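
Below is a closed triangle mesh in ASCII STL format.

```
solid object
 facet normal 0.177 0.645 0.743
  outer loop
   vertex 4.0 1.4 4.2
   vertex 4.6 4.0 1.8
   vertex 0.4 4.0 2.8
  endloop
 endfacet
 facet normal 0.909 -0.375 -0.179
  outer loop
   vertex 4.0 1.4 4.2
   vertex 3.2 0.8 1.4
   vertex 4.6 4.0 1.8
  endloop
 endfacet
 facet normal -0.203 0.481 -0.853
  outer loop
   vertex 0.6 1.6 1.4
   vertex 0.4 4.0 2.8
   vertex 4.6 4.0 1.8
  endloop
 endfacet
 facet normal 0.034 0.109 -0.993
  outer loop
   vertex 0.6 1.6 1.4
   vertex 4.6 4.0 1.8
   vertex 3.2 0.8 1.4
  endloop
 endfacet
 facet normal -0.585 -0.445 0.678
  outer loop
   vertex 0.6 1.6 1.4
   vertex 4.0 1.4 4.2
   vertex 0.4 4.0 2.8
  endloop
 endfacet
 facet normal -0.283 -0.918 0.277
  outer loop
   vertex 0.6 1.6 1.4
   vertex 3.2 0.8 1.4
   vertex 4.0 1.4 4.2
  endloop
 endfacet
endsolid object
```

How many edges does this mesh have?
9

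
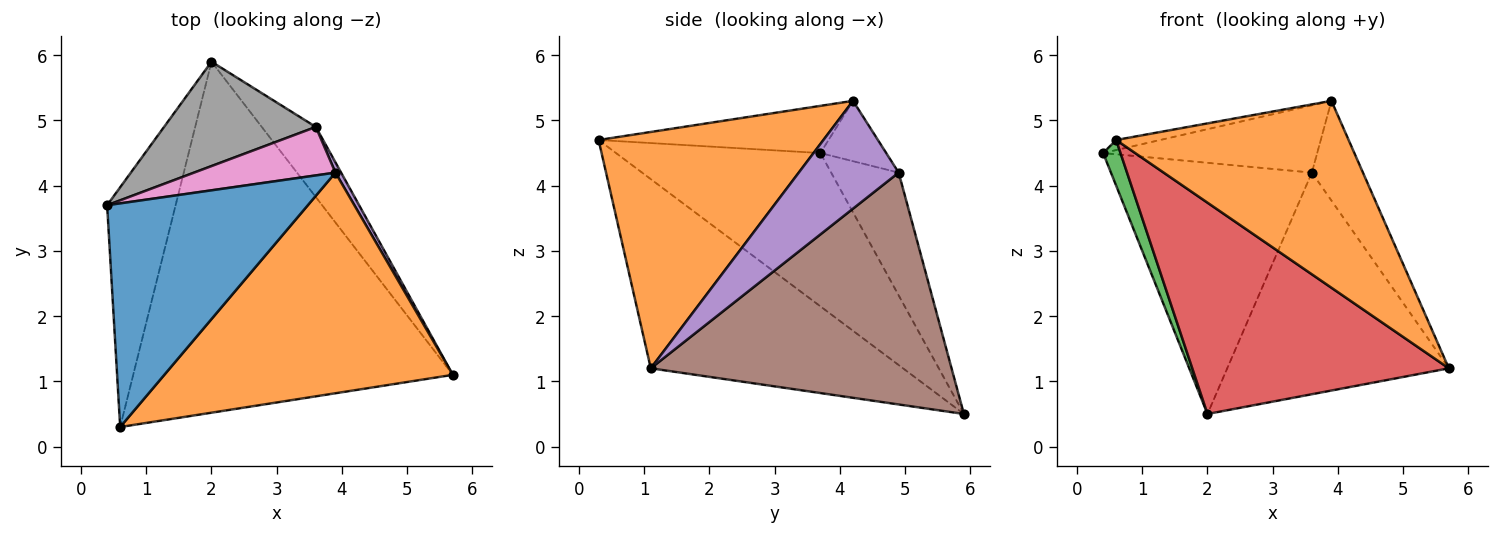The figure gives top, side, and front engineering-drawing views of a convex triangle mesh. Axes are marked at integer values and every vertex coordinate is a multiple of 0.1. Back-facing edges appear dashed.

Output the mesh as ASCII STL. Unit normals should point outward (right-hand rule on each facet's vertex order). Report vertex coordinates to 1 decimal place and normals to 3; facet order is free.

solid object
 facet normal -0.229 0.044 0.973
  outer loop
   vertex 3.9 4.2 5.3
   vertex 0.4 3.7 4.5
   vertex 0.6 0.3 4.7
  endloop
 endfacet
 facet normal 0.530 -0.548 0.647
  outer loop
   vertex 3.9 4.2 5.3
   vertex 0.6 0.3 4.7
   vertex 5.7 1.1 1.2
  endloop
 endfacet
 facet normal -0.910 -0.077 -0.407
  outer loop
   vertex 2.0 5.9 0.5
   vertex 0.6 0.3 4.7
   vertex 0.4 3.7 4.5
  endloop
 endfacet
 facet normal -0.452 -0.460 -0.764
  outer loop
   vertex 2.0 5.9 0.5
   vertex 5.7 1.1 1.2
   vertex 0.6 0.3 4.7
  endloop
 endfacet
 facet normal 0.889 0.455 0.047
  outer loop
   vertex 3.6 4.9 4.2
   vertex 3.9 4.2 5.3
   vertex 5.7 1.1 1.2
  endloop
 endfacet
 facet normal 0.791 0.583 -0.185
  outer loop
   vertex 3.6 4.9 4.2
   vertex 5.7 1.1 1.2
   vertex 2.0 5.9 0.5
  endloop
 endfacet
 facet normal -0.242 0.787 0.567
  outer loop
   vertex 3.6 4.9 4.2
   vertex 0.4 3.7 4.5
   vertex 3.9 4.2 5.3
  endloop
 endfacet
 facet normal -0.296 0.882 0.367
  outer loop
   vertex 3.6 4.9 4.2
   vertex 2.0 5.9 0.5
   vertex 0.4 3.7 4.5
  endloop
 endfacet
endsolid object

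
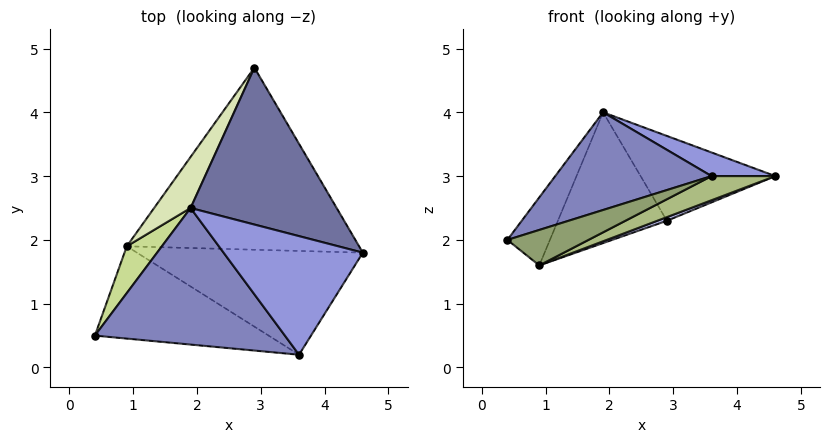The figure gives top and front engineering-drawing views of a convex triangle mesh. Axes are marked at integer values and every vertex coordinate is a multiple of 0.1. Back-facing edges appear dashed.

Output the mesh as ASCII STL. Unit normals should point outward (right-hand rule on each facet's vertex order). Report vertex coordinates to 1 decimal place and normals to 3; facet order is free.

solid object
 facet normal 0.410 0.434 0.802
  outer loop
   vertex 1.9 2.5 4.0
   vertex 4.6 1.8 3.0
   vertex 2.9 4.7 2.3
  endloop
 endfacet
 facet normal -0.295 -0.556 0.777
  outer loop
   vertex 3.6 0.2 3.0
   vertex 1.9 2.5 4.0
   vertex 0.4 0.5 2.0
  endloop
 endfacet
 facet normal 0.298 -0.186 0.936
  outer loop
   vertex 3.6 0.2 3.0
   vertex 4.6 1.8 3.0
   vertex 1.9 2.5 4.0
  endloop
 endfacet
 facet normal 0.353 -0.019 -0.935
  outer loop
   vertex 0.9 1.9 1.6
   vertex 2.9 4.7 2.3
   vertex 4.6 1.8 3.0
  endloop
 endfacet
 facet normal 0.250 -0.347 -0.904
  outer loop
   vertex 0.9 1.9 1.6
   vertex 3.6 0.2 3.0
   vertex 0.4 0.5 2.0
  endloop
 endfacet
 facet normal 0.341 -0.213 -0.916
  outer loop
   vertex 0.9 1.9 1.6
   vertex 4.6 1.8 3.0
   vertex 3.6 0.2 3.0
  endloop
 endfacet
 facet normal -0.880 0.391 0.269
  outer loop
   vertex 0.9 1.9 1.6
   vertex 0.4 0.5 2.0
   vertex 1.9 2.5 4.0
  endloop
 endfacet
 facet normal -0.820 0.534 0.208
  outer loop
   vertex 0.9 1.9 1.6
   vertex 1.9 2.5 4.0
   vertex 2.9 4.7 2.3
  endloop
 endfacet
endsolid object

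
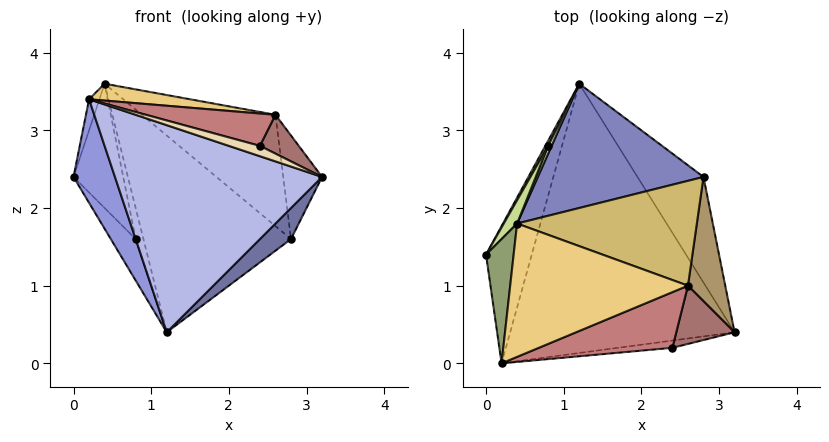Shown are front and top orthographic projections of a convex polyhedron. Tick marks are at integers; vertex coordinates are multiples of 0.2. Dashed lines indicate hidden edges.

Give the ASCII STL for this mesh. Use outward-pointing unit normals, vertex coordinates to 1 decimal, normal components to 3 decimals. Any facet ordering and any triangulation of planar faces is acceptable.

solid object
 facet normal 0.453 -0.252 -0.855
  outer loop
   vertex 2.8 2.4 1.6
   vertex 3.2 0.4 2.4
   vertex 1.2 3.6 0.4
  endloop
 endfacet
 facet normal 0.227 0.823 0.520
  outer loop
   vertex 2.8 2.4 1.6
   vertex 1.2 3.6 0.4
   vertex 0.4 1.8 3.6
  endloop
 endfacet
 facet normal -0.220 -0.588 -0.779
  outer loop
   vertex 0.2 0.0 3.4
   vertex 0.0 1.4 2.4
   vertex 1.2 3.6 0.4
  endloop
 endfacet
 facet normal -0.180 -0.600 -0.780
  outer loop
   vertex 0.2 0.0 3.4
   vertex 1.2 3.6 0.4
   vertex 3.2 0.4 2.4
  endloop
 endfacet
 facet normal -0.953 0.073 0.293
  outer loop
   vertex 0.2 0.0 3.4
   vertex 0.4 1.8 3.6
   vertex 0.0 1.4 2.4
  endloop
 endfacet
 facet normal -0.850 0.523 0.065
  outer loop
   vertex 0.8 2.8 1.6
   vertex 1.2 3.6 0.4
   vertex 0.0 1.4 2.4
  endloop
 endfacet
 facet normal -0.838 0.536 0.101
  outer loop
   vertex 0.8 2.8 1.6
   vertex 0.0 1.4 2.4
   vertex 0.4 1.8 3.6
  endloop
 endfacet
 facet normal -0.772 0.617 0.154
  outer loop
   vertex 0.8 2.8 1.6
   vertex 0.4 1.8 3.6
   vertex 1.2 3.6 0.4
  endloop
 endfacet
 facet normal 0.857 0.330 0.396
  outer loop
   vertex 2.6 1.0 3.2
   vertex 3.2 0.4 2.4
   vertex 2.8 2.4 1.6
  endloop
 endfacet
 facet normal 0.363 0.678 0.639
  outer loop
   vertex 2.6 1.0 3.2
   vertex 2.8 2.4 1.6
   vertex 0.4 1.8 3.6
  endloop
 endfacet
 facet normal 0.134 -0.124 0.983
  outer loop
   vertex 2.6 1.0 3.2
   vertex 0.4 1.8 3.6
   vertex 0.2 0.0 3.4
  endloop
 endfacet
 facet normal -0.082 -0.816 -0.572
  outer loop
   vertex 2.4 0.2 2.8
   vertex 0.2 0.0 3.4
   vertex 3.2 0.4 2.4
  endloop
 endfacet
 facet normal 0.485 -0.485 0.728
  outer loop
   vertex 2.4 0.2 2.8
   vertex 3.2 0.4 2.4
   vertex 2.6 1.0 3.2
  endloop
 endfacet
 facet normal 0.271 -0.484 0.832
  outer loop
   vertex 2.4 0.2 2.8
   vertex 2.6 1.0 3.2
   vertex 0.2 0.0 3.4
  endloop
 endfacet
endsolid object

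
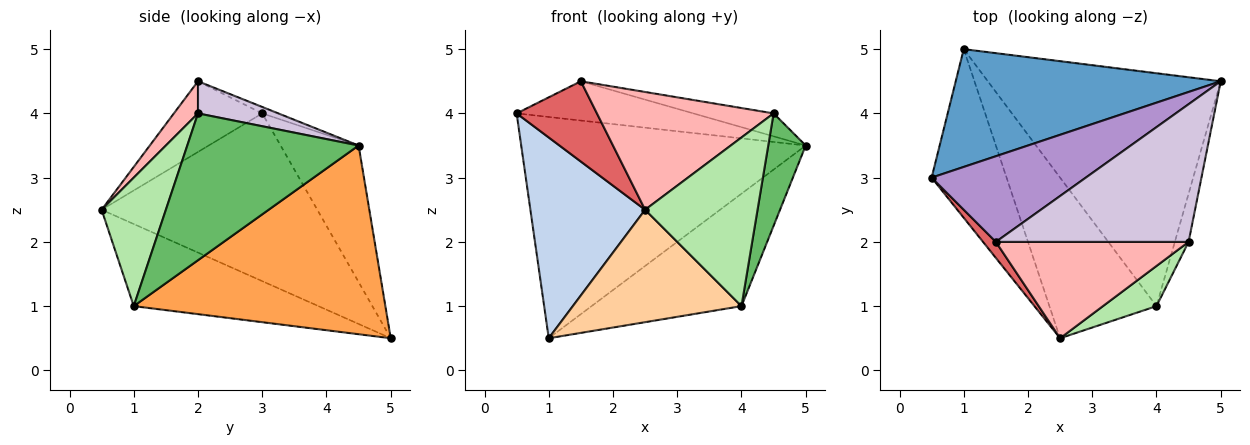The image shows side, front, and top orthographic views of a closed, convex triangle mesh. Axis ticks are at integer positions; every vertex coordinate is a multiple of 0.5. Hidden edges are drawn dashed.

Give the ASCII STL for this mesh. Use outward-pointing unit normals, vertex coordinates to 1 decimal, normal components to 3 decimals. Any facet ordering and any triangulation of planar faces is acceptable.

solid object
 facet normal -0.235 0.858 0.457
  outer loop
   vertex 1.0 5.0 0.5
   vertex 0.5 3.0 4.0
   vertex 5.0 4.5 3.5
  endloop
 endfacet
 facet normal -0.821 -0.437 -0.367
  outer loop
   vertex 1.0 5.0 0.5
   vertex 2.5 0.5 2.5
   vertex 0.5 3.0 4.0
  endloop
 endfacet
 facet normal 0.589 0.351 -0.727
  outer loop
   vertex 4.0 1.0 1.0
   vertex 1.0 5.0 0.5
   vertex 5.0 4.5 3.5
  endloop
 endfacet
 facet normal -0.532 -0.486 -0.694
  outer loop
   vertex 4.0 1.0 1.0
   vertex 2.5 0.5 2.5
   vertex 1.0 5.0 0.5
  endloop
 endfacet
 facet normal 0.973 -0.213 -0.091
  outer loop
   vertex 4.5 2.0 4.0
   vertex 4.0 1.0 1.0
   vertex 5.0 4.5 3.5
  endloop
 endfacet
 facet normal 0.486 -0.850 0.202
  outer loop
   vertex 4.5 2.0 4.0
   vertex 2.5 0.5 2.5
   vertex 4.0 1.0 1.0
  endloop
 endfacet
 facet normal -0.733 -0.667 0.133
  outer loop
   vertex 1.5 2.0 4.5
   vertex 0.5 3.0 4.0
   vertex 2.5 0.5 2.5
  endloop
 endfacet
 facet normal 0.105 -0.770 0.630
  outer loop
   vertex 1.5 2.0 4.5
   vertex 2.5 0.5 2.5
   vertex 4.5 2.0 4.0
  endloop
 endfacet
 facet normal -0.038 0.416 0.908
  outer loop
   vertex 1.5 2.0 4.5
   vertex 5.0 4.5 3.5
   vertex 0.5 3.0 4.0
  endloop
 endfacet
 facet normal 0.162 0.162 0.973
  outer loop
   vertex 1.5 2.0 4.5
   vertex 4.5 2.0 4.0
   vertex 5.0 4.5 3.5
  endloop
 endfacet
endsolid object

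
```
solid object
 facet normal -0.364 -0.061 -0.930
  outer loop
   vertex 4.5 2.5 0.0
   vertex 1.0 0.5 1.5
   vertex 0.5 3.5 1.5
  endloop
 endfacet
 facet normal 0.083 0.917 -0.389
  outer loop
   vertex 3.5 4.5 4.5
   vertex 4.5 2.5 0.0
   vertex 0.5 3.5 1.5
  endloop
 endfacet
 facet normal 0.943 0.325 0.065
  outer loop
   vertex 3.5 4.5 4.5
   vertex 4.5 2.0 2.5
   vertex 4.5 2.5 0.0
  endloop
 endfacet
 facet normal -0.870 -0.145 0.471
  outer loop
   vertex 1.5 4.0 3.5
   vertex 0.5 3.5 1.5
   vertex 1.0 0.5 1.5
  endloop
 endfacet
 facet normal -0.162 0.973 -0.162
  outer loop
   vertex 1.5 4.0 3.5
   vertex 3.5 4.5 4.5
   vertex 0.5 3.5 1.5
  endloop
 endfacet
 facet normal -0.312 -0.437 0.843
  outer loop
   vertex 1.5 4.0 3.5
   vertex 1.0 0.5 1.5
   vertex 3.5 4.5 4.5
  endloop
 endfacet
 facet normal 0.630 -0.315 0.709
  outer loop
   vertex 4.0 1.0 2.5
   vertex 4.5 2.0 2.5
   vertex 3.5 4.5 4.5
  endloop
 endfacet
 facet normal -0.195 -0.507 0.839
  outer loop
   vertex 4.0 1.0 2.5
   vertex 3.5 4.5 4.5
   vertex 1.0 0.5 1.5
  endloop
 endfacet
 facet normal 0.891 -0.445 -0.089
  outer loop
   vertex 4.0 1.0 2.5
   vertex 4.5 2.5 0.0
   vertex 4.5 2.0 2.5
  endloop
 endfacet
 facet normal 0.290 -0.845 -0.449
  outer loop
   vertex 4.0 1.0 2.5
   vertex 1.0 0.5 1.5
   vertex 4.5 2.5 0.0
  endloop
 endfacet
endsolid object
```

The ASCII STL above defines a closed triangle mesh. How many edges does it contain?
15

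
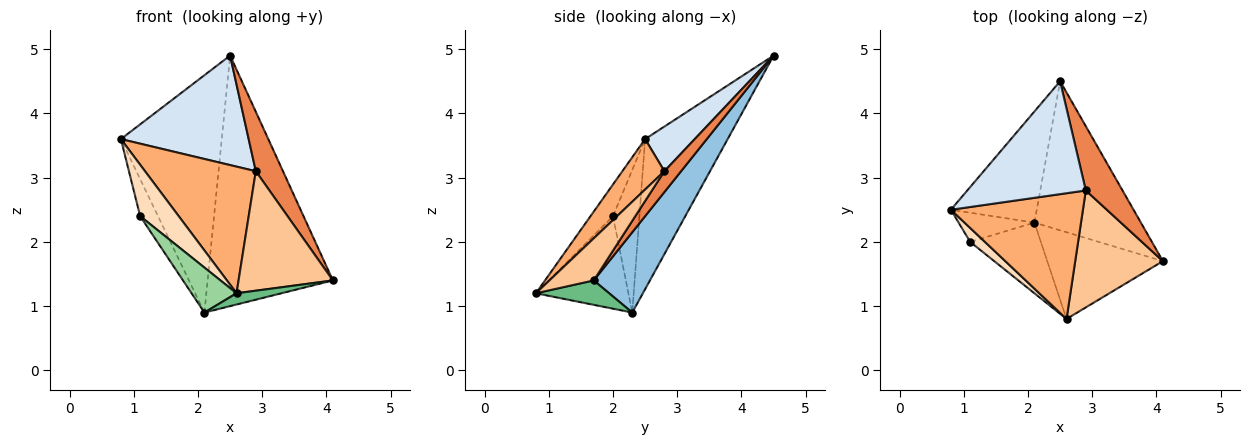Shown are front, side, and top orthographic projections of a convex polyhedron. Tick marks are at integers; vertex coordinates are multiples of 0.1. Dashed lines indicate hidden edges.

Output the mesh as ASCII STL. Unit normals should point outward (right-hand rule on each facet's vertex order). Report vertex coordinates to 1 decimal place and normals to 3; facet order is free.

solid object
 facet normal -0.595 0.728 -0.341
  outer loop
   vertex 2.1 2.3 0.9
   vertex 0.8 2.5 3.6
   vertex 2.5 4.5 4.9
  endloop
 endfacet
 facet normal 0.360 0.802 -0.477
  outer loop
   vertex 2.1 2.3 0.9
   vertex 2.5 4.5 4.9
   vertex 4.1 1.7 1.4
  endloop
 endfacet
 facet normal -0.758 0.512 -0.403
  outer loop
   vertex 1.1 2.0 2.4
   vertex 0.8 2.5 3.6
   vertex 2.1 2.3 0.9
  endloop
 endfacet
 facet normal 0.261 -0.672 0.693
  outer loop
   vertex 2.9 2.8 3.1
   vertex 2.5 4.5 4.9
   vertex 0.8 2.5 3.6
  endloop
 endfacet
 facet normal 0.385 -0.627 0.677
  outer loop
   vertex 2.9 2.8 3.1
   vertex 4.1 1.7 1.4
   vertex 2.5 4.5 4.9
  endloop
 endfacet
 facet normal 0.260 -0.685 0.680
  outer loop
   vertex 2.6 0.8 1.2
   vertex 2.9 2.8 3.1
   vertex 0.8 2.5 3.6
  endloop
 endfacet
 facet normal 0.318 -0.678 0.663
  outer loop
   vertex 2.6 0.8 1.2
   vertex 4.1 1.7 1.4
   vertex 2.9 2.8 3.1
  endloop
 endfacet
 facet normal -0.491 -0.841 0.228
  outer loop
   vertex 2.6 0.8 1.2
   vertex 0.8 2.5 3.6
   vertex 1.1 2.0 2.4
  endloop
 endfacet
 facet normal 0.205 -0.126 -0.971
  outer loop
   vertex 2.6 0.8 1.2
   vertex 2.1 2.3 0.9
   vertex 4.1 1.7 1.4
  endloop
 endfacet
 facet normal -0.741 -0.360 -0.566
  outer loop
   vertex 2.6 0.8 1.2
   vertex 1.1 2.0 2.4
   vertex 2.1 2.3 0.9
  endloop
 endfacet
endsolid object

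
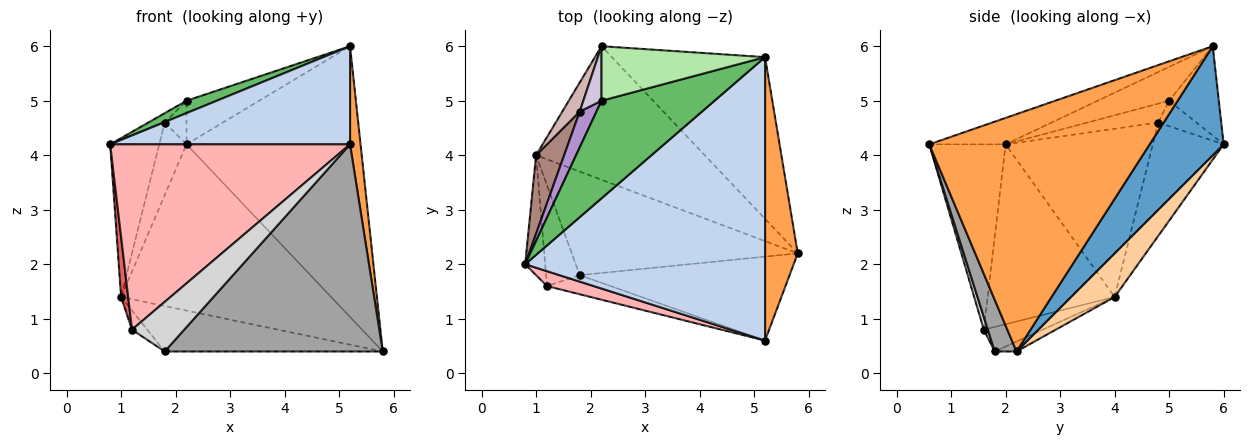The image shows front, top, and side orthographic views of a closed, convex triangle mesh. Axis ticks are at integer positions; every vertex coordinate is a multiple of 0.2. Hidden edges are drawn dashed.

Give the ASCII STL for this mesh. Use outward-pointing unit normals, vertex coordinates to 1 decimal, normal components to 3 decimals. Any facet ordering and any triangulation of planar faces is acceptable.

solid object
 facet normal 0.343 0.806 -0.482
  outer loop
   vertex 5.2 5.8 6.0
   vertex 5.8 2.2 0.4
   vertex 2.2 6.0 4.2
  endloop
 endfacet
 facet normal -0.104 -0.325 0.940
  outer loop
   vertex 5.2 0.6 4.2
   vertex 5.2 5.8 6.0
   vertex 0.8 2.0 4.2
  endloop
 endfacet
 facet normal 0.990 -0.047 0.136
  outer loop
   vertex 5.2 0.6 4.2
   vertex 5.8 2.2 0.4
   vertex 5.2 5.8 6.0
  endloop
 endfacet
 facet normal 0.160 0.770 -0.618
  outer loop
   vertex 1.0 4.0 1.4
   vertex 2.2 6.0 4.2
   vertex 5.8 2.2 0.4
  endloop
 endfacet
 facet normal -0.285 -0.121 0.951
  outer loop
   vertex 2.2 5.0 5.0
   vertex 0.8 2.0 4.2
   vertex 5.2 5.8 6.0
  endloop
 endfacet
 facet normal -0.393 0.575 0.718
  outer loop
   vertex 2.2 5.0 5.0
   vertex 5.2 5.8 6.0
   vertex 2.2 6.0 4.2
  endloop
 endfacet
 facet normal -0.992 -0.055 -0.110
  outer loop
   vertex 1.2 1.6 0.8
   vertex 0.8 2.0 4.2
   vertex 1.0 4.0 1.4
  endloop
 endfacet
 facet normal -0.302 -0.950 0.076
  outer loop
   vertex 1.2 1.6 0.8
   vertex 5.2 0.6 4.2
   vertex 0.8 2.0 4.2
  endloop
 endfacet
 facet normal -0.738 0.170 0.653
  outer loop
   vertex 1.8 4.8 4.6
   vertex 0.8 2.0 4.2
   vertex 2.2 5.0 5.0
  endloop
 endfacet
 facet normal -0.738 0.422 0.527
  outer loop
   vertex 1.8 4.8 4.6
   vertex 2.2 5.0 5.0
   vertex 2.2 6.0 4.2
  endloop
 endfacet
 facet normal -0.937 0.312 0.156
  outer loop
   vertex 1.8 4.8 4.6
   vertex 1.0 4.0 1.4
   vertex 0.8 2.0 4.2
  endloop
 endfacet
 facet normal -0.924 0.355 0.142
  outer loop
   vertex 1.8 4.8 4.6
   vertex 2.2 6.0 4.2
   vertex 1.0 4.0 1.4
  endloop
 endfacet
 facet normal -0.040 0.401 -0.915
  outer loop
   vertex 1.8 1.8 0.4
   vertex 1.0 4.0 1.4
   vertex 5.8 2.2 0.4
  endloop
 endfacet
 facet normal -0.583 0.151 -0.799
  outer loop
   vertex 1.8 1.8 0.4
   vertex 1.2 1.6 0.8
   vertex 1.0 4.0 1.4
  endloop
 endfacet
 facet normal 0.092 -0.923 -0.374
  outer loop
   vertex 1.8 1.8 0.4
   vertex 5.8 2.2 0.4
   vertex 5.2 0.6 4.2
  endloop
 endfacet
 facet normal 0.072 -0.931 -0.358
  outer loop
   vertex 1.8 1.8 0.4
   vertex 5.2 0.6 4.2
   vertex 1.2 1.6 0.8
  endloop
 endfacet
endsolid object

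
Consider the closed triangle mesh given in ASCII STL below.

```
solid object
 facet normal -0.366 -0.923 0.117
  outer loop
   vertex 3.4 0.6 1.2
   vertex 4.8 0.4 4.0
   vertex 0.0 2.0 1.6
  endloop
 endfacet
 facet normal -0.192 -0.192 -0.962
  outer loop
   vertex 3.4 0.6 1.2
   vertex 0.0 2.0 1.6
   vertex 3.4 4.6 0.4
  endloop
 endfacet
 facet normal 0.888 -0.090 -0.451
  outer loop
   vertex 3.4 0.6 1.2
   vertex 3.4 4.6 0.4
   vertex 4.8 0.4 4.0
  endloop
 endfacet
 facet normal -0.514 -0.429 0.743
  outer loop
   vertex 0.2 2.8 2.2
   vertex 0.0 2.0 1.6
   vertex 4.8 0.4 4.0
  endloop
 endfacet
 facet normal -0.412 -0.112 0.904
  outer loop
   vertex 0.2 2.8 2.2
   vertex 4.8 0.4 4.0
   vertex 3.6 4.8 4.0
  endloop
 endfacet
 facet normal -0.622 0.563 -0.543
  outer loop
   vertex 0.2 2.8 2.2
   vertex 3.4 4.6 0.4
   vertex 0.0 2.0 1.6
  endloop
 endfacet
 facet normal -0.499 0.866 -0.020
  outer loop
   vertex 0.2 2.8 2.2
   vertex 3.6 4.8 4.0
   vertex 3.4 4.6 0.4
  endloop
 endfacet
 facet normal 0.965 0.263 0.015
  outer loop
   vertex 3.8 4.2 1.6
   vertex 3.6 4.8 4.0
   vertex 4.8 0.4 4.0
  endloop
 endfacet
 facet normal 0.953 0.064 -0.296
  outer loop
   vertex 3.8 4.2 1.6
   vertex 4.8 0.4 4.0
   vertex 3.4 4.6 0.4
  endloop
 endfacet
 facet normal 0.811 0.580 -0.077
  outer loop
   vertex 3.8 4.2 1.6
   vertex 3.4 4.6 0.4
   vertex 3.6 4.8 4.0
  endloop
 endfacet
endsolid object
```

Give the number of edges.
15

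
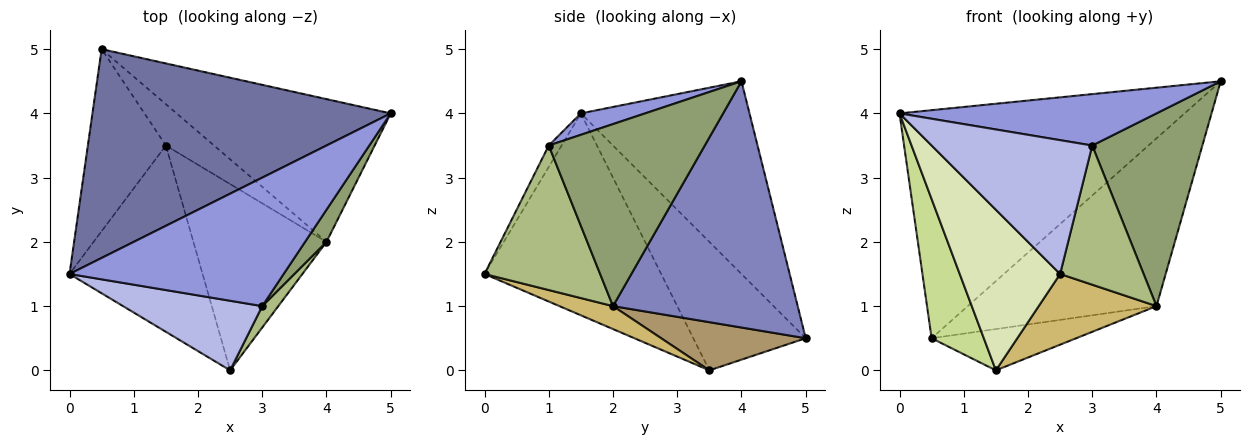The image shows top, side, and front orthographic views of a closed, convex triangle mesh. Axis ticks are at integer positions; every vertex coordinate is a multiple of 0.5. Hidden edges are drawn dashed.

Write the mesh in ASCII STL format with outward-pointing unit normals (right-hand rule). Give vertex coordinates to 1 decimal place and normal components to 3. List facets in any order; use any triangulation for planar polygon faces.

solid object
 facet normal -0.400 0.676 0.619
  outer loop
   vertex 0.5 5.0 0.5
   vertex 0.0 1.5 4.0
   vertex 5.0 4.0 4.5
  endloop
 endfacet
 facet normal 0.598 0.611 -0.520
  outer loop
   vertex 4.0 2.0 1.0
   vertex 0.5 5.0 0.5
   vertex 5.0 4.0 4.5
  endloop
 endfacet
 facet normal 0.092 -0.370 0.925
  outer loop
   vertex 3.0 1.0 3.5
   vertex 5.0 4.0 4.5
   vertex 0.0 1.5 4.0
  endloop
 endfacet
 facet normal -0.071 -0.885 0.460
  outer loop
   vertex 3.0 1.0 3.5
   vertex 0.0 1.5 4.0
   vertex 2.5 0.0 1.5
  endloop
 endfacet
 facet normal 0.813 -0.574 0.096
  outer loop
   vertex 3.0 1.0 3.5
   vertex 4.0 2.0 1.0
   vertex 5.0 4.0 4.5
  endloop
 endfacet
 facet normal 0.807 -0.583 0.090
  outer loop
   vertex 3.0 1.0 3.5
   vertex 2.5 0.0 1.5
   vertex 4.0 2.0 1.0
  endloop
 endfacet
 facet normal -0.795 -0.369 -0.482
  outer loop
   vertex 1.5 3.5 0.0
   vertex 0.0 1.5 4.0
   vertex 0.5 5.0 0.5
  endloop
 endfacet
 facet normal -0.754 -0.429 -0.497
  outer loop
   vertex 1.5 3.5 0.0
   vertex 2.5 0.0 1.5
   vertex 0.0 1.5 4.0
  endloop
 endfacet
 facet normal 0.577 0.577 -0.577
  outer loop
   vertex 1.5 3.5 0.0
   vertex 0.5 5.0 0.5
   vertex 4.0 2.0 1.0
  endloop
 endfacet
 facet normal 0.159 -0.350 -0.923
  outer loop
   vertex 1.5 3.5 0.0
   vertex 4.0 2.0 1.0
   vertex 2.5 0.0 1.5
  endloop
 endfacet
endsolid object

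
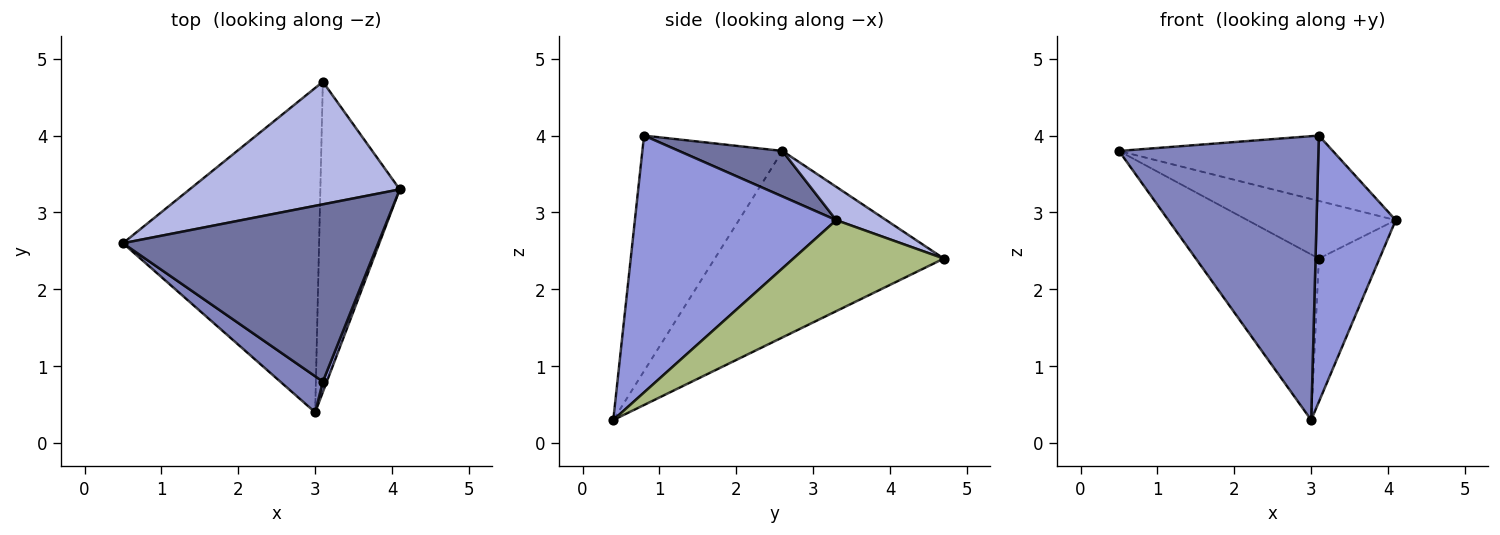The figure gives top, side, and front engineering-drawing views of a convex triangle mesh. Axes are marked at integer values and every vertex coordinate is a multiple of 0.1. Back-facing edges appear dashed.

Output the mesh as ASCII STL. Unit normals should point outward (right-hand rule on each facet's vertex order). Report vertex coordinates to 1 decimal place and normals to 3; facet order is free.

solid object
 facet normal 0.165 0.341 0.925
  outer loop
   vertex 3.1 0.8 4.0
   vertex 4.1 3.3 2.9
   vertex 0.5 2.6 3.8
  endloop
 endfacet
 facet normal -0.572 -0.814 0.103
  outer loop
   vertex 3.1 0.8 4.0
   vertex 0.5 2.6 3.8
   vertex 3.0 0.4 0.3
  endloop
 endfacet
 facet normal 0.931 -0.366 0.014
  outer loop
   vertex 3.1 0.8 4.0
   vertex 3.0 0.4 0.3
   vertex 4.1 3.3 2.9
  endloop
 endfacet
 facet normal 0.142 0.421 0.896
  outer loop
   vertex 3.1 4.7 2.4
   vertex 0.5 2.6 3.8
   vertex 4.1 3.3 2.9
  endloop
 endfacet
 facet normal -0.646 0.347 -0.680
  outer loop
   vertex 3.1 4.7 2.4
   vertex 3.0 0.4 0.3
   vertex 0.5 2.6 3.8
  endloop
 endfacet
 facet normal 0.721 0.290 -0.629
  outer loop
   vertex 3.1 4.7 2.4
   vertex 4.1 3.3 2.9
   vertex 3.0 0.4 0.3
  endloop
 endfacet
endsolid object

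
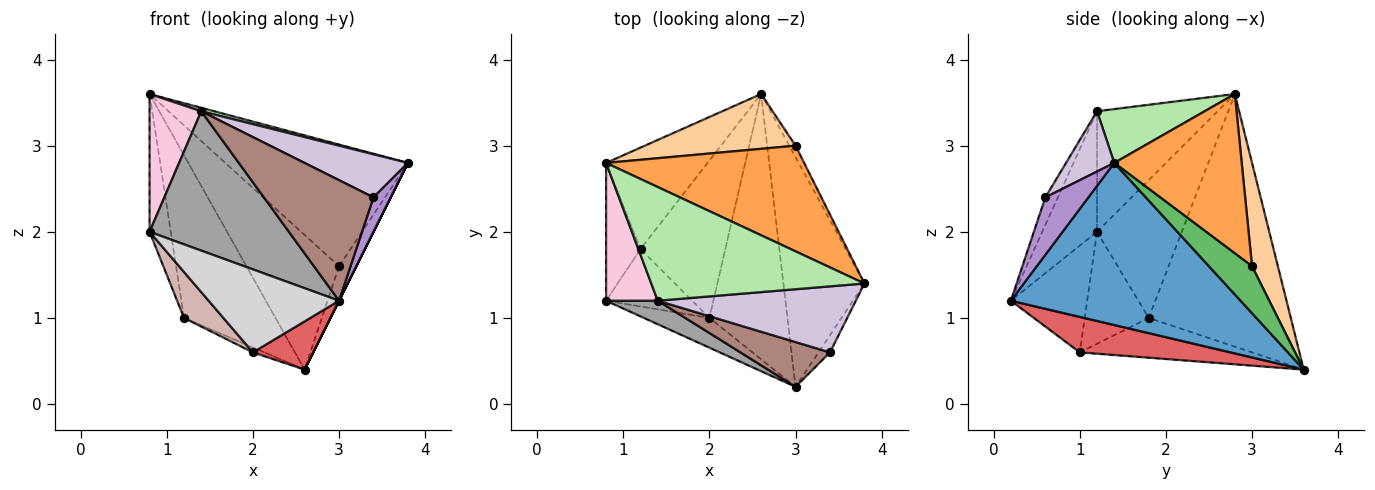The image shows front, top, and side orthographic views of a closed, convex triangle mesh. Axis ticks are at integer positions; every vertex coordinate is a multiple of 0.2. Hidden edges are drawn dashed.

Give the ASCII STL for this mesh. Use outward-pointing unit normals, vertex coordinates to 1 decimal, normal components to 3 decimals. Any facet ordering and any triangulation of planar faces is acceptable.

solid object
 facet normal 0.894 0.000 -0.447
  outer loop
   vertex 3.0 0.2 1.2
   vertex 2.6 3.6 0.4
   vertex 3.8 1.4 2.8
  endloop
 endfacet
 facet normal -0.797 0.513 -0.320
  outer loop
   vertex 1.2 1.8 1.0
   vertex 0.8 2.8 3.6
   vertex 2.6 3.6 0.4
  endloop
 endfacet
 facet normal 0.466 0.668 0.580
  outer loop
   vertex 3.0 3.0 1.6
   vertex 0.8 2.8 3.6
   vertex 3.8 1.4 2.8
  endloop
 endfacet
 facet normal 0.250 0.897 0.365
  outer loop
   vertex 3.0 3.0 1.6
   vertex 2.6 3.6 0.4
   vertex 0.8 2.8 3.6
  endloop
 endfacet
 facet normal 0.921 0.369 -0.123
  outer loop
   vertex 3.0 3.0 1.6
   vertex 3.8 1.4 2.8
   vertex 2.6 3.6 0.4
  endloop
 endfacet
 facet normal 0.245 -0.029 0.969
  outer loop
   vertex 1.4 1.2 3.4
   vertex 3.8 1.4 2.8
   vertex 0.8 2.8 3.6
  endloop
 endfacet
 facet normal 0.408 -0.163 -0.898
  outer loop
   vertex 2.0 1.0 0.6
   vertex 2.6 3.6 0.4
   vertex 3.0 0.2 1.2
  endloop
 endfacet
 facet normal -0.424 0.028 -0.905
  outer loop
   vertex 2.0 1.0 0.6
   vertex 1.2 1.8 1.0
   vertex 2.6 3.6 0.4
  endloop
 endfacet
 facet normal 0.913 -0.365 -0.183
  outer loop
   vertex 3.4 0.6 2.4
   vertex 3.0 0.2 1.2
   vertex 3.8 1.4 2.8
  endloop
 endfacet
 facet normal 0.247 -0.529 0.812
  outer loop
   vertex 3.4 0.6 2.4
   vertex 3.8 1.4 2.8
   vertex 1.4 1.2 3.4
  endloop
 endfacet
 facet normal -0.107 -0.932 0.346
  outer loop
   vertex 3.4 0.6 2.4
   vertex 1.4 1.2 3.4
   vertex 3.0 0.2 1.2
  endloop
 endfacet
 facet normal -0.712 -0.438 -0.548
  outer loop
   vertex 0.8 1.2 2.0
   vertex 1.2 1.8 1.0
   vertex 2.0 1.0 0.6
  endloop
 endfacet
 facet normal -0.943 0.236 -0.236
  outer loop
   vertex 0.8 1.2 2.0
   vertex 0.8 2.8 3.6
   vertex 1.2 1.8 1.0
  endloop
 endfacet
 facet normal -0.855 -0.367 0.367
  outer loop
   vertex 0.8 1.2 2.0
   vertex 1.4 1.2 3.4
   vertex 0.8 2.8 3.6
  endloop
 endfacet
 facet normal -0.362 -0.919 0.155
  outer loop
   vertex 0.8 1.2 2.0
   vertex 3.0 0.2 1.2
   vertex 1.4 1.2 3.4
  endloop
 endfacet
 facet normal -0.482 -0.825 -0.296
  outer loop
   vertex 0.8 1.2 2.0
   vertex 2.0 1.0 0.6
   vertex 3.0 0.2 1.2
  endloop
 endfacet
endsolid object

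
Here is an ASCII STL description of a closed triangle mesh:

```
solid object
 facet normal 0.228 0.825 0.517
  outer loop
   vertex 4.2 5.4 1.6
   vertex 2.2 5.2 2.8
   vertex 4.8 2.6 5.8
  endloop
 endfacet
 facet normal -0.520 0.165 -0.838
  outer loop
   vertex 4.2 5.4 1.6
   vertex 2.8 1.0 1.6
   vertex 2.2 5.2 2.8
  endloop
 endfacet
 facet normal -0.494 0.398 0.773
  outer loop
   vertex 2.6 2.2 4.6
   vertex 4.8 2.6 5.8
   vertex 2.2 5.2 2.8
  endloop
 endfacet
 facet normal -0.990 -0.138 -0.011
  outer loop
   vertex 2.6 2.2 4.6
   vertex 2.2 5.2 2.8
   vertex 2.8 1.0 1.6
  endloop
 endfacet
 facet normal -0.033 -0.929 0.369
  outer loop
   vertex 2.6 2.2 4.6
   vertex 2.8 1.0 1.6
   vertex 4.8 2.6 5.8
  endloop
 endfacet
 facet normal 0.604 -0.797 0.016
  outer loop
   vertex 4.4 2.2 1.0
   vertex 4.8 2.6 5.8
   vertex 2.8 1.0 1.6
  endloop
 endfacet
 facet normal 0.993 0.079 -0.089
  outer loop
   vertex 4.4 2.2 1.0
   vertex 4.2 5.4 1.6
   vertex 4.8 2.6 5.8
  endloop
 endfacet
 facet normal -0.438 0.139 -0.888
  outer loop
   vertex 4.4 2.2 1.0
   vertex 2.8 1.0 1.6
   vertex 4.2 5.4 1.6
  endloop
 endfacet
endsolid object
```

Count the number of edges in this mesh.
12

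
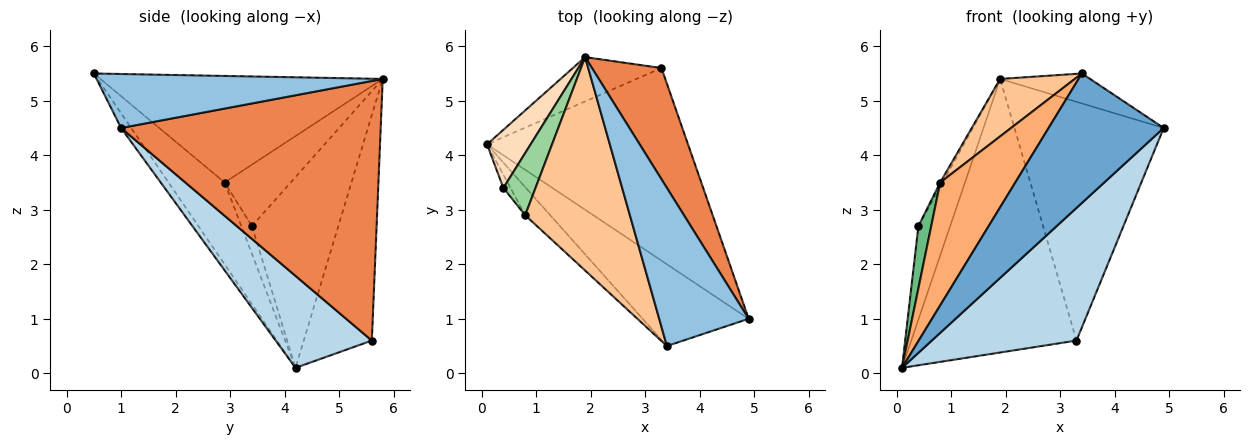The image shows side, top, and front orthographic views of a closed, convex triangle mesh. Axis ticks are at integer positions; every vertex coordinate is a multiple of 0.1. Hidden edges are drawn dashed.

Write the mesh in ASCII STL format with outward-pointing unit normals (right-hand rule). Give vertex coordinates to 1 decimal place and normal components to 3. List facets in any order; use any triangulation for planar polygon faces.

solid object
 facet normal -0.074 -0.843 -0.533
  outer loop
   vertex 3.4 0.5 5.5
   vertex 0.1 4.2 0.1
   vertex 4.9 1.0 4.5
  endloop
 endfacet
 facet normal 0.510 0.160 0.845
  outer loop
   vertex 3.4 0.5 5.5
   vertex 4.9 1.0 4.5
   vertex 1.9 5.8 5.4
  endloop
 endfacet
 facet normal 0.353 -0.531 -0.771
  outer loop
   vertex 3.3 5.6 0.6
   vertex 4.9 1.0 4.5
   vertex 0.1 4.2 0.1
  endloop
 endfacet
 facet normal -0.377 0.914 -0.148
  outer loop
   vertex 3.3 5.6 0.6
   vertex 0.1 4.2 0.1
   vertex 1.9 5.8 5.4
  endloop
 endfacet
 facet normal 0.845 0.485 0.226
  outer loop
   vertex 3.3 5.6 0.6
   vertex 1.9 5.8 5.4
   vertex 4.9 1.0 4.5
  endloop
 endfacet
 facet normal -0.589 -0.788 -0.180
  outer loop
   vertex 0.8 2.9 3.5
   vertex 0.1 4.2 0.1
   vertex 3.4 0.5 5.5
  endloop
 endfacet
 facet normal -0.701 -0.185 0.689
  outer loop
   vertex 0.8 2.9 3.5
   vertex 3.4 0.5 5.5
   vertex 1.9 5.8 5.4
  endloop
 endfacet
 facet normal -0.918 0.338 0.210
  outer loop
   vertex 0.4 3.4 2.7
   vertex 1.9 5.8 5.4
   vertex 0.1 4.2 0.1
  endloop
 endfacet
 facet normal -0.628 -0.761 -0.162
  outer loop
   vertex 0.4 3.4 2.7
   vertex 0.1 4.2 0.1
   vertex 0.8 2.9 3.5
  endloop
 endfacet
 facet normal -0.886 0.033 0.463
  outer loop
   vertex 0.4 3.4 2.7
   vertex 0.8 2.9 3.5
   vertex 1.9 5.8 5.4
  endloop
 endfacet
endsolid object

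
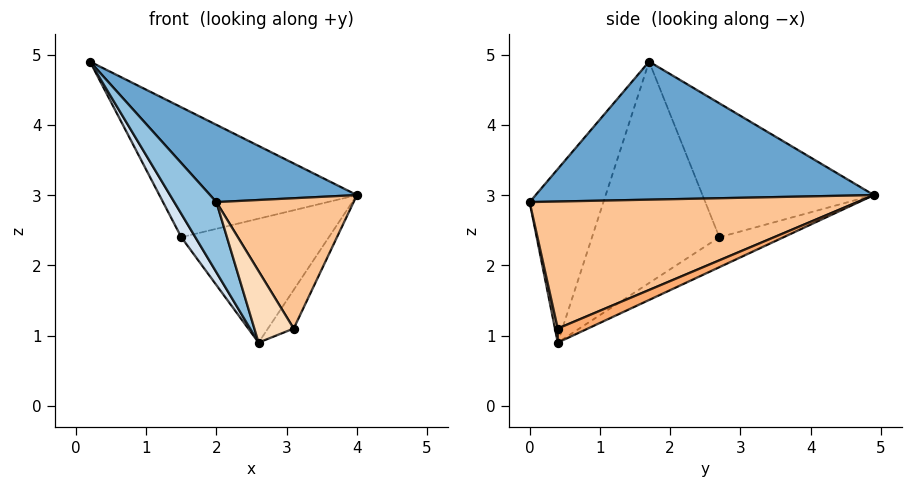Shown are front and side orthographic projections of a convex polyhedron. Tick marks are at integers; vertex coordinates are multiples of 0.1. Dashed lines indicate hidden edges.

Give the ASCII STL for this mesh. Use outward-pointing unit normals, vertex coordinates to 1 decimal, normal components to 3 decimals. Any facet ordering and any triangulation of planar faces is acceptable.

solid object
 facet normal 0.598 -0.259 0.759
  outer loop
   vertex 2.0 0.0 2.9
   vertex 4.0 4.9 3.0
   vertex 0.2 1.7 4.9
  endloop
 endfacet
 facet normal -0.817 -0.467 -0.338
  outer loop
   vertex 2.0 0.0 2.9
   vertex 0.2 1.7 4.9
   vertex 2.6 0.4 0.9
  endloop
 endfacet
 facet normal -0.655 0.755 -0.039
  outer loop
   vertex 1.5 2.7 2.4
   vertex 0.2 1.7 4.9
   vertex 4.0 4.9 3.0
  endloop
 endfacet
 facet normal -0.867 -0.096 -0.489
  outer loop
   vertex 1.5 2.7 2.4
   vertex 2.6 0.4 0.9
   vertex 0.2 1.7 4.9
  endloop
 endfacet
 facet normal -0.203 0.465 -0.862
  outer loop
   vertex 1.5 2.7 2.4
   vertex 4.0 4.9 3.0
   vertex 2.6 0.4 0.9
  endloop
 endfacet
 facet normal 0.354 0.303 -0.885
  outer loop
   vertex 3.1 0.4 1.1
   vertex 2.6 0.4 0.9
   vertex 4.0 4.9 3.0
  endloop
 endfacet
 facet normal 0.832 -0.348 0.431
  outer loop
   vertex 3.1 0.4 1.1
   vertex 4.0 4.9 3.0
   vertex 2.0 0.0 2.9
  endloop
 endfacet
 facet normal 0.070 -0.982 -0.175
  outer loop
   vertex 3.1 0.4 1.1
   vertex 2.0 0.0 2.9
   vertex 2.6 0.4 0.9
  endloop
 endfacet
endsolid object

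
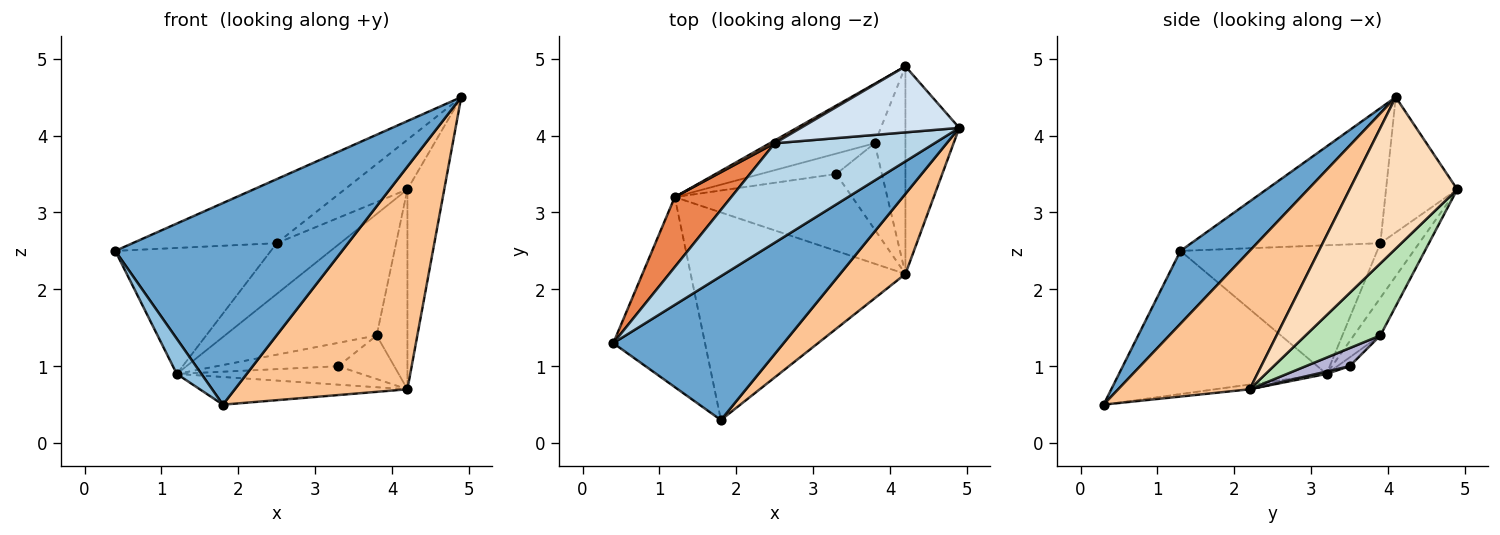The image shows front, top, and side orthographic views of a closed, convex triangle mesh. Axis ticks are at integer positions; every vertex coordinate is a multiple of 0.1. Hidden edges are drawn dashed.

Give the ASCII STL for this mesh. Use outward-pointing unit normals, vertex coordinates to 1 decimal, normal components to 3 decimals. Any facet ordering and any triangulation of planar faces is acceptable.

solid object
 facet normal 0.241 -0.790 0.564
  outer loop
   vertex 1.8 0.3 0.5
   vertex 4.9 4.1 4.5
   vertex 0.4 1.3 2.5
  endloop
 endfacet
 facet normal -0.838 -0.099 -0.537
  outer loop
   vertex 1.2 3.2 0.9
   vertex 1.8 0.3 0.5
   vertex 0.4 1.3 2.5
  endloop
 endfacet
 facet normal -0.579 0.442 0.685
  outer loop
   vertex 2.5 3.9 2.6
   vertex 0.4 1.3 2.5
   vertex 4.9 4.1 4.5
  endloop
 endfacet
 facet normal -0.564 0.497 0.660
  outer loop
   vertex 2.5 3.9 2.6
   vertex 4.9 4.1 4.5
   vertex 4.2 4.9 3.3
  endloop
 endfacet
 facet normal -0.742 0.586 0.326
  outer loop
   vertex 2.5 3.9 2.6
   vertex 1.2 3.2 0.9
   vertex 0.4 1.3 2.5
  endloop
 endfacet
 facet normal -0.521 0.852 0.047
  outer loop
   vertex 2.5 3.9 2.6
   vertex 4.2 4.9 3.3
   vertex 1.2 3.2 0.9
  endloop
 endfacet
 facet normal 0.583 -0.765 0.275
  outer loop
   vertex 4.2 2.2 0.7
   vertex 4.9 4.1 4.5
   vertex 1.8 0.3 0.5
  endloop
 endfacet
 facet normal 0.897 0.307 -0.319
  outer loop
   vertex 4.2 2.2 0.7
   vertex 4.2 4.9 3.3
   vertex 4.9 4.1 4.5
  endloop
 endfacet
 facet normal -0.022 0.132 -0.991
  outer loop
   vertex 4.2 2.2 0.7
   vertex 1.8 0.3 0.5
   vertex 1.2 3.2 0.9
  endloop
 endfacet
 facet normal -0.155 0.887 -0.434
  outer loop
   vertex 3.8 3.9 1.4
   vertex 1.2 3.2 0.9
   vertex 4.2 4.9 3.3
  endloop
 endfacet
 facet normal 0.860 0.354 -0.367
  outer loop
   vertex 3.8 3.9 1.4
   vertex 4.2 4.9 3.3
   vertex 4.2 2.2 0.7
  endloop
 endfacet
 facet normal 0.013 0.233 -0.972
  outer loop
   vertex 3.3 3.5 1.0
   vertex 4.2 2.2 0.7
   vertex 1.2 3.2 0.9
  endloop
 endfacet
 facet normal -0.076 0.751 -0.656
  outer loop
   vertex 3.3 3.5 1.0
   vertex 1.2 3.2 0.9
   vertex 3.8 3.9 1.4
  endloop
 endfacet
 facet normal 0.333 0.425 -0.842
  outer loop
   vertex 3.3 3.5 1.0
   vertex 3.8 3.9 1.4
   vertex 4.2 2.2 0.7
  endloop
 endfacet
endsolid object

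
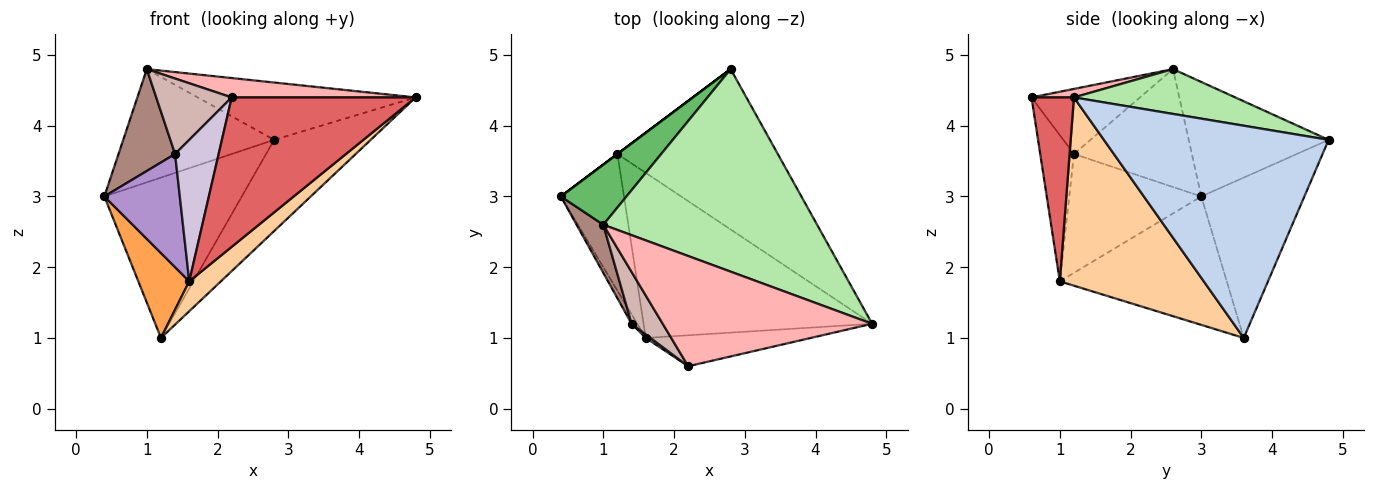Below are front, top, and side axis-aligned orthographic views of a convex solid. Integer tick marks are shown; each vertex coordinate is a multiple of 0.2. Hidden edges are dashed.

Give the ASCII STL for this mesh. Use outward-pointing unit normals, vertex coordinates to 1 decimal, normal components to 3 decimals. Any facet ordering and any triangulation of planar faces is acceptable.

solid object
 facet normal -0.600 0.800 0.000
  outer loop
   vertex 1.2 3.6 1.0
   vertex 0.4 3.0 3.0
   vertex 2.8 4.8 3.8
  endloop
 endfacet
 facet normal 0.755 0.324 -0.570
  outer loop
   vertex 1.2 3.6 1.0
   vertex 2.8 4.8 3.8
   vertex 4.8 1.2 4.4
  endloop
 endfacet
 facet normal -0.866 -0.264 -0.425
  outer loop
   vertex 1.6 1.0 1.8
   vertex 0.4 3.0 3.0
   vertex 1.2 3.6 1.0
  endloop
 endfacet
 facet normal 0.630 -0.138 -0.764
  outer loop
   vertex 1.6 1.0 1.8
   vertex 1.2 3.6 1.0
   vertex 4.8 1.2 4.4
  endloop
 endfacet
 facet normal -0.633 0.683 0.363
  outer loop
   vertex 1.0 2.6 4.8
   vertex 2.8 4.8 3.8
   vertex 0.4 3.0 3.0
  endloop
 endfacet
 facet normal 0.198 0.267 0.943
  outer loop
   vertex 1.0 2.6 4.8
   vertex 4.8 1.2 4.4
   vertex 2.8 4.8 3.8
  endloop
 endfacet
 facet normal 0.220 -0.955 -0.198
  outer loop
   vertex 2.2 0.6 4.4
   vertex 1.6 1.0 1.8
   vertex 4.8 1.2 4.4
  endloop
 endfacet
 facet normal 0.040 -0.173 0.984
  outer loop
   vertex 2.2 0.6 4.4
   vertex 4.8 1.2 4.4
   vertex 1.0 2.6 4.8
  endloop
 endfacet
 facet normal -0.868 -0.496 -0.041
  outer loop
   vertex 1.4 1.2 3.6
   vertex 0.4 3.0 3.0
   vertex 1.6 1.0 1.8
  endloop
 endfacet
 facet normal -0.612 -0.790 0.020
  outer loop
   vertex 1.4 1.2 3.6
   vertex 1.6 1.0 1.8
   vertex 2.2 0.6 4.4
  endloop
 endfacet
 facet normal -0.883 -0.424 0.200
  outer loop
   vertex 1.4 1.2 3.6
   vertex 1.0 2.6 4.8
   vertex 0.4 3.0 3.0
  endloop
 endfacet
 facet normal -0.764 -0.532 0.365
  outer loop
   vertex 1.4 1.2 3.6
   vertex 2.2 0.6 4.4
   vertex 1.0 2.6 4.8
  endloop
 endfacet
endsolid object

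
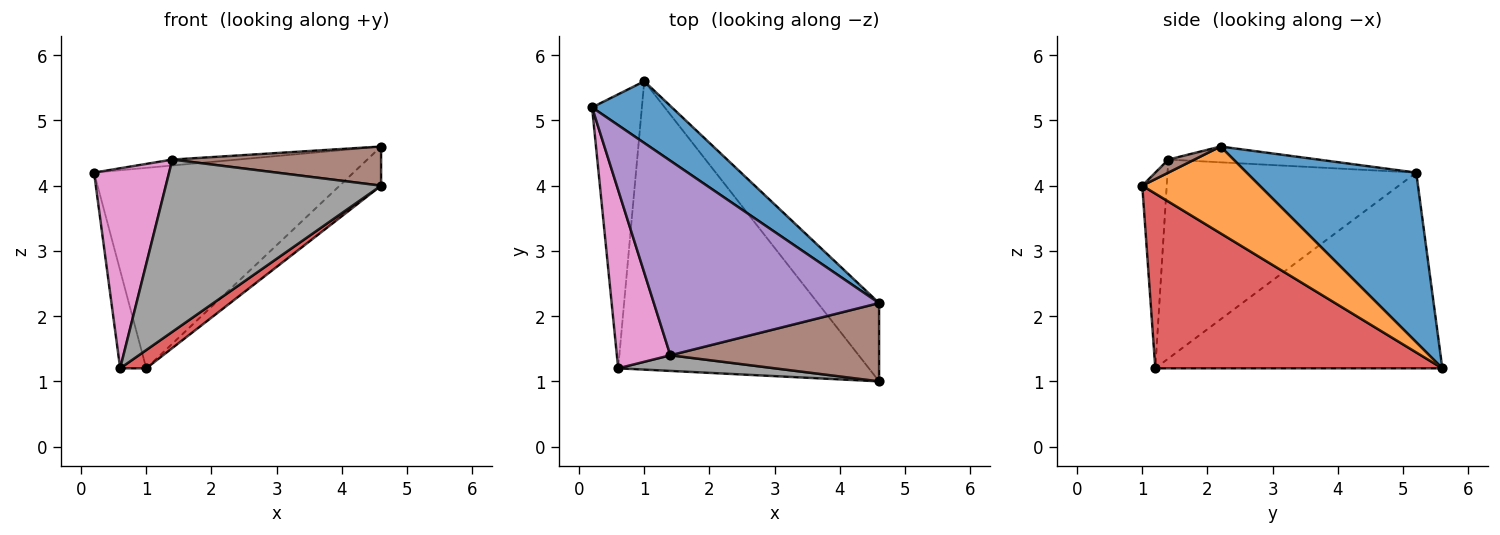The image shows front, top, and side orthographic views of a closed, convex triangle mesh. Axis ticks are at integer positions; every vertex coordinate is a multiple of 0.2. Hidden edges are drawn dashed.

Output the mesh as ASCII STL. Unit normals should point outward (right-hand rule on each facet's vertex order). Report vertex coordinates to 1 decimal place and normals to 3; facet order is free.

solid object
 facet normal 0.530 0.811 0.249
  outer loop
   vertex 1.0 5.6 1.2
   vertex 0.2 5.2 4.2
   vertex 4.6 2.2 4.6
  endloop
 endfacet
 facet normal 0.785 0.277 -0.554
  outer loop
   vertex 1.0 5.6 1.2
   vertex 4.6 2.2 4.6
   vertex 4.6 1.0 4.0
  endloop
 endfacet
 facet normal -0.965 0.088 -0.246
  outer loop
   vertex 0.6 1.2 1.2
   vertex 0.2 5.2 4.2
   vertex 1.0 5.6 1.2
  endloop
 endfacet
 facet normal 0.571 -0.052 -0.819
  outer loop
   vertex 0.6 1.2 1.2
   vertex 1.0 5.6 1.2
   vertex 4.6 1.0 4.0
  endloop
 endfacet
 facet normal -0.070 0.030 0.997
  outer loop
   vertex 1.4 1.4 4.4
   vertex 4.6 2.2 4.6
   vertex 0.2 5.2 4.2
  endloop
 endfacet
 facet normal 0.056 -0.447 0.893
  outer loop
   vertex 1.4 1.4 4.4
   vertex 4.6 1.0 4.0
   vertex 4.6 2.2 4.6
  endloop
 endfacet
 facet normal -0.927 -0.280 0.249
  outer loop
   vertex 1.4 1.4 4.4
   vertex 0.2 5.2 4.2
   vertex 0.6 1.2 1.2
  endloop
 endfacet
 facet normal -0.112 -0.990 0.090
  outer loop
   vertex 1.4 1.4 4.4
   vertex 0.6 1.2 1.2
   vertex 4.6 1.0 4.0
  endloop
 endfacet
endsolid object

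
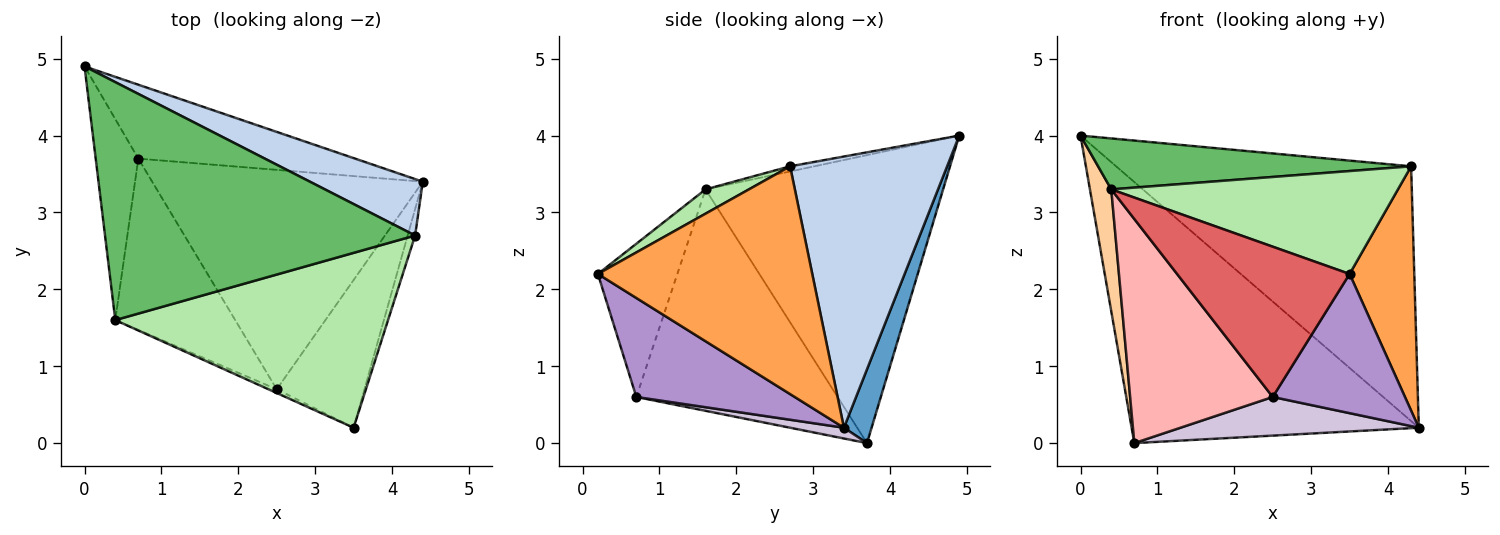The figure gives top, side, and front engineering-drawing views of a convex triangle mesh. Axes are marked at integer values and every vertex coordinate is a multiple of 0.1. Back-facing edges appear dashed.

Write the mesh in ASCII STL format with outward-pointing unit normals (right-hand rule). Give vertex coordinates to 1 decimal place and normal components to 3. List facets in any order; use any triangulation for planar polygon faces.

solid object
 facet normal 0.092 0.958 -0.271
  outer loop
   vertex 0.7 3.7 0.0
   vertex 0.0 4.9 4.0
   vertex 4.4 3.4 0.2
  endloop
 endfacet
 facet normal 0.461 0.866 0.192
  outer loop
   vertex 4.3 2.7 3.6
   vertex 4.4 3.4 0.2
   vertex 0.0 4.9 4.0
  endloop
 endfacet
 facet normal 0.957 -0.289 -0.031
  outer loop
   vertex 4.3 2.7 3.6
   vertex 3.5 0.2 2.2
   vertex 4.4 3.4 0.2
  endloop
 endfacet
 facet normal -0.985 -0.088 -0.146
  outer loop
   vertex 0.4 1.6 3.3
   vertex 0.0 4.9 4.0
   vertex 0.7 3.7 0.0
  endloop
 endfacet
 facet normal -0.016 -0.209 0.978
  outer loop
   vertex 0.4 1.6 3.3
   vertex 4.3 2.7 3.6
   vertex 0.0 4.9 4.0
  endloop
 endfacet
 facet normal 0.077 -0.506 0.859
  outer loop
   vertex 0.4 1.6 3.3
   vertex 3.5 0.2 2.2
   vertex 4.3 2.7 3.6
  endloop
 endfacet
 facet normal -0.418 -0.908 -0.022
  outer loop
   vertex 2.5 0.7 0.6
   vertex 3.5 0.2 2.2
   vertex 0.4 1.6 3.3
  endloop
 endfacet
 facet normal -0.746 -0.529 -0.404
  outer loop
   vertex 2.5 0.7 0.6
   vertex 0.4 1.6 3.3
   vertex 0.7 3.7 0.0
  endloop
 endfacet
 facet normal 0.635 -0.530 -0.562
  outer loop
   vertex 2.5 0.7 0.6
   vertex 4.4 3.4 0.2
   vertex 3.5 0.2 2.2
  endloop
 endfacet
 facet normal 0.039 -0.173 -0.984
  outer loop
   vertex 2.5 0.7 0.6
   vertex 0.7 3.7 0.0
   vertex 4.4 3.4 0.2
  endloop
 endfacet
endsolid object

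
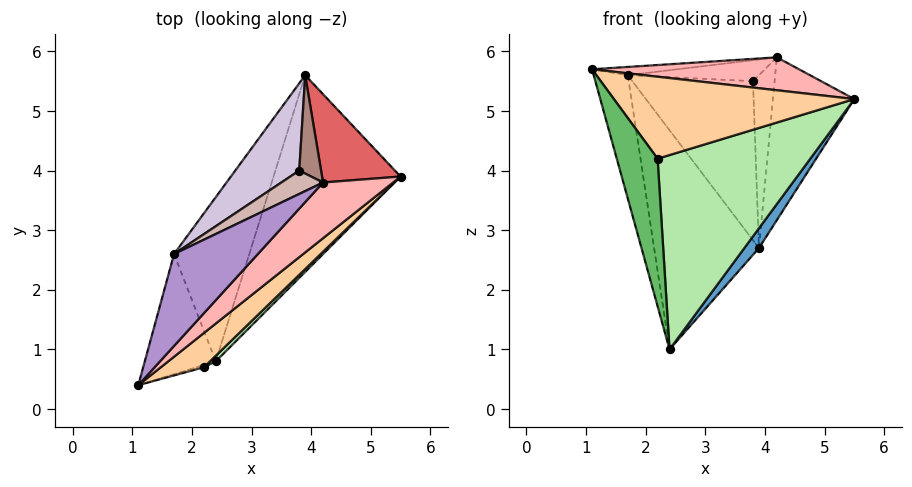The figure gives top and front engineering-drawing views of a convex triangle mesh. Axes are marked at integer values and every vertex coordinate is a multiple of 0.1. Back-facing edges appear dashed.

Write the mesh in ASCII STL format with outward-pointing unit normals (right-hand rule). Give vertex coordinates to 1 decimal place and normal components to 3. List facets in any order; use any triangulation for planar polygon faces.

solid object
 facet normal 0.823 -0.057 -0.565
  outer loop
   vertex 2.4 0.8 1.0
   vertex 3.9 5.6 2.7
   vertex 5.5 3.9 5.2
  endloop
 endfacet
 facet normal -0.940 0.245 -0.239
  outer loop
   vertex 1.7 2.6 5.6
   vertex 2.4 0.8 1.0
   vertex 1.1 0.4 5.7
  endloop
 endfacet
 facet normal -0.883 0.376 -0.281
  outer loop
   vertex 1.7 2.6 5.6
   vertex 3.9 5.6 2.7
   vertex 2.4 0.8 1.0
  endloop
 endfacet
 facet normal 0.614 -0.728 0.305
  outer loop
   vertex 2.2 0.7 4.2
   vertex 5.5 3.9 5.2
   vertex 1.1 0.4 5.7
  endloop
 endfacet
 facet normal 0.244 -0.970 -0.015
  outer loop
   vertex 2.2 0.7 4.2
   vertex 1.1 0.4 5.7
   vertex 2.4 0.8 1.0
  endloop
 endfacet
 facet normal 0.693 -0.721 0.021
  outer loop
   vertex 2.2 0.7 4.2
   vertex 2.4 0.8 1.0
   vertex 5.5 3.9 5.2
  endloop
 endfacet
 facet normal 0.186 0.864 0.468
  outer loop
   vertex 4.2 3.8 5.9
   vertex 5.5 3.9 5.2
   vertex 3.9 5.6 2.7
  endloop
 endfacet
 facet normal 0.449 -0.455 0.769
  outer loop
   vertex 4.2 3.8 5.9
   vertex 1.1 0.4 5.7
   vertex 5.5 3.9 5.2
  endloop
 endfacet
 facet normal -0.160 0.088 0.983
  outer loop
   vertex 4.2 3.8 5.9
   vertex 1.7 2.6 5.6
   vertex 1.1 0.4 5.7
  endloop
 endfacet
 facet normal -0.490 0.764 0.419
  outer loop
   vertex 3.8 4.0 5.5
   vertex 3.9 5.6 2.7
   vertex 1.7 2.6 5.6
  endloop
 endfacet
 facet normal -0.060 0.868 0.494
  outer loop
   vertex 3.8 4.0 5.5
   vertex 4.2 3.8 5.9
   vertex 3.9 5.6 2.7
  endloop
 endfacet
 facet normal -0.379 0.618 0.688
  outer loop
   vertex 3.8 4.0 5.5
   vertex 1.7 2.6 5.6
   vertex 4.2 3.8 5.9
  endloop
 endfacet
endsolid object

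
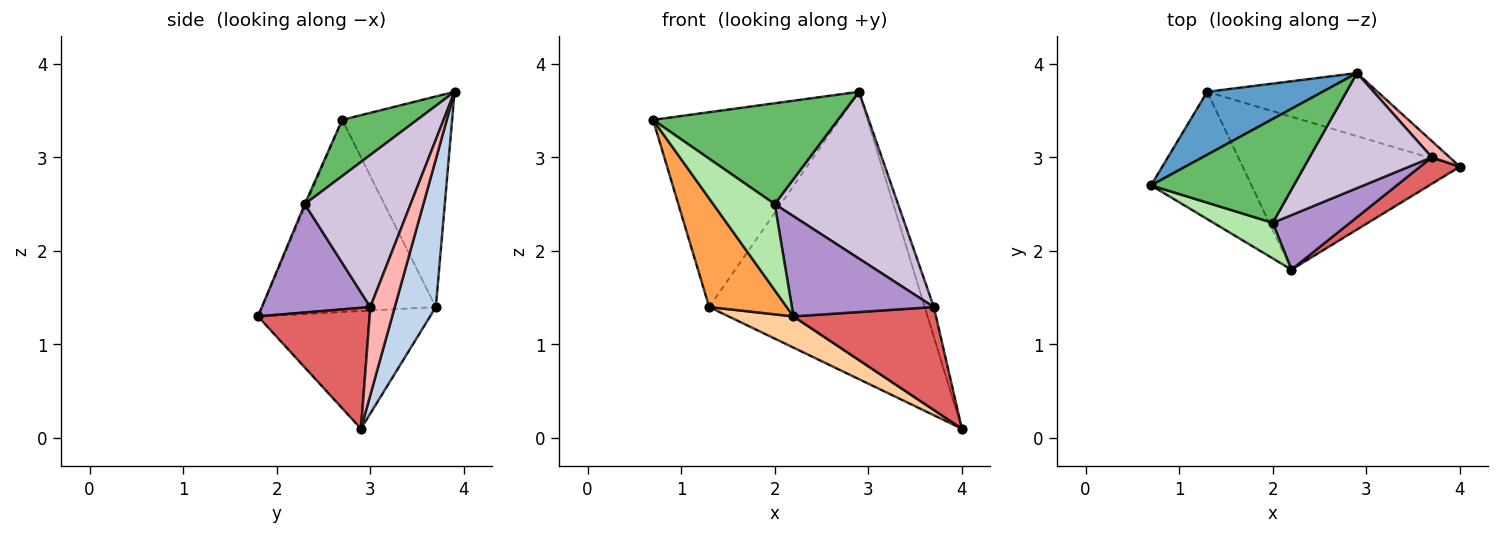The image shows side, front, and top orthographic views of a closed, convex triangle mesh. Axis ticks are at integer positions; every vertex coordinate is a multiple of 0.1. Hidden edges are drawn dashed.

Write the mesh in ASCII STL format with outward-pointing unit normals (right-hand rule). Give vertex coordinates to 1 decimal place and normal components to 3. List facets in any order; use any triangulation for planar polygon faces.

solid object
 facet normal -0.489 0.830 0.268
  outer loop
   vertex 1.3 3.7 1.4
   vertex 0.7 2.7 3.4
   vertex 2.9 3.9 3.7
  endloop
 endfacet
 facet normal 0.183 0.960 -0.211
  outer loop
   vertex 1.3 3.7 1.4
   vertex 2.9 3.9 3.7
   vertex 4.0 2.9 0.1
  endloop
 endfacet
 facet normal -0.824 -0.368 -0.431
  outer loop
   vertex 1.3 3.7 1.4
   vertex 2.2 1.8 1.3
   vertex 0.7 2.7 3.4
  endloop
 endfacet
 facet normal -0.469 -0.177 -0.865
  outer loop
   vertex 1.3 3.7 1.4
   vertex 4.0 2.9 0.1
   vertex 2.2 1.8 1.3
  endloop
 endfacet
 facet normal 0.272 -0.671 0.690
  outer loop
   vertex 2.0 2.3 2.5
   vertex 2.9 3.9 3.7
   vertex 0.7 2.7 3.4
  endloop
 endfacet
 facet normal -0.020 -0.924 0.382
  outer loop
   vertex 2.0 2.3 2.5
   vertex 0.7 2.7 3.4
   vertex 2.2 1.8 1.3
  endloop
 endfacet
 facet normal 0.604 -0.772 0.199
  outer loop
   vertex 3.7 3.0 1.4
   vertex 2.2 1.8 1.3
   vertex 4.0 2.9 0.1
  endloop
 endfacet
 facet normal 0.921 0.343 0.186
  outer loop
   vertex 3.7 3.0 1.4
   vertex 4.0 2.9 0.1
   vertex 2.9 3.9 3.7
  endloop
 endfacet
 facet normal 0.557 -0.729 0.397
  outer loop
   vertex 3.7 3.0 1.4
   vertex 2.0 2.3 2.5
   vertex 2.2 1.8 1.3
  endloop
 endfacet
 facet normal 0.577 -0.672 0.464
  outer loop
   vertex 3.7 3.0 1.4
   vertex 2.9 3.9 3.7
   vertex 2.0 2.3 2.5
  endloop
 endfacet
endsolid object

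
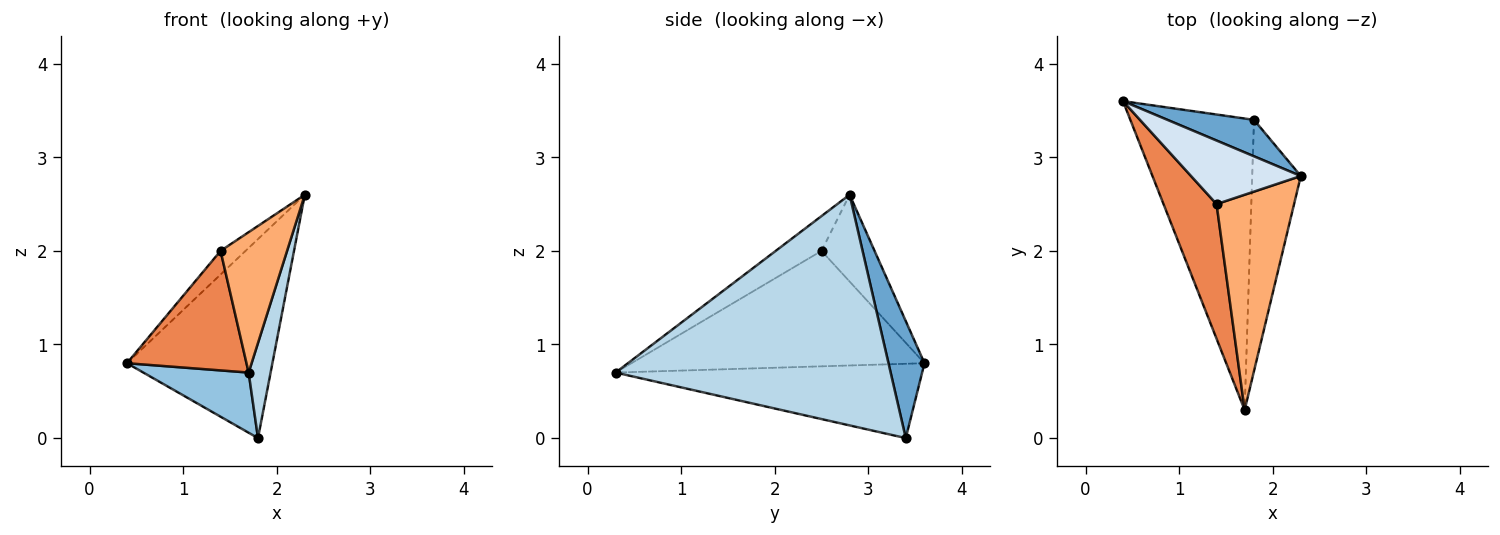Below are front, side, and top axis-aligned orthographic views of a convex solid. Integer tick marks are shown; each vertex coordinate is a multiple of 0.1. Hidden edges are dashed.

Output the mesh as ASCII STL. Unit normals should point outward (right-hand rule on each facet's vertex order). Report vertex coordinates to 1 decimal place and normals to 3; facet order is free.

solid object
 facet normal 0.237 0.956 0.175
  outer loop
   vertex 1.8 3.4 0.0
   vertex 0.4 3.6 0.8
   vertex 2.3 2.8 2.6
  endloop
 endfacet
 facet normal -0.507 -0.174 -0.844
  outer loop
   vertex 1.8 3.4 0.0
   vertex 1.7 0.3 0.7
   vertex 0.4 3.6 0.8
  endloop
 endfacet
 facet normal 0.976 -0.078 -0.206
  outer loop
   vertex 1.8 3.4 0.0
   vertex 2.3 2.8 2.6
   vertex 1.7 0.3 0.7
  endloop
 endfacet
 facet normal -0.595 0.280 0.753
  outer loop
   vertex 1.4 2.5 2.0
   vertex 2.3 2.8 2.6
   vertex 0.4 3.6 0.8
  endloop
 endfacet
 facet normal -0.852 -0.348 0.391
  outer loop
   vertex 1.4 2.5 2.0
   vertex 0.4 3.6 0.8
   vertex 1.7 0.3 0.7
  endloop
 endfacet
 facet normal -0.352 -0.511 0.784
  outer loop
   vertex 1.4 2.5 2.0
   vertex 1.7 0.3 0.7
   vertex 2.3 2.8 2.6
  endloop
 endfacet
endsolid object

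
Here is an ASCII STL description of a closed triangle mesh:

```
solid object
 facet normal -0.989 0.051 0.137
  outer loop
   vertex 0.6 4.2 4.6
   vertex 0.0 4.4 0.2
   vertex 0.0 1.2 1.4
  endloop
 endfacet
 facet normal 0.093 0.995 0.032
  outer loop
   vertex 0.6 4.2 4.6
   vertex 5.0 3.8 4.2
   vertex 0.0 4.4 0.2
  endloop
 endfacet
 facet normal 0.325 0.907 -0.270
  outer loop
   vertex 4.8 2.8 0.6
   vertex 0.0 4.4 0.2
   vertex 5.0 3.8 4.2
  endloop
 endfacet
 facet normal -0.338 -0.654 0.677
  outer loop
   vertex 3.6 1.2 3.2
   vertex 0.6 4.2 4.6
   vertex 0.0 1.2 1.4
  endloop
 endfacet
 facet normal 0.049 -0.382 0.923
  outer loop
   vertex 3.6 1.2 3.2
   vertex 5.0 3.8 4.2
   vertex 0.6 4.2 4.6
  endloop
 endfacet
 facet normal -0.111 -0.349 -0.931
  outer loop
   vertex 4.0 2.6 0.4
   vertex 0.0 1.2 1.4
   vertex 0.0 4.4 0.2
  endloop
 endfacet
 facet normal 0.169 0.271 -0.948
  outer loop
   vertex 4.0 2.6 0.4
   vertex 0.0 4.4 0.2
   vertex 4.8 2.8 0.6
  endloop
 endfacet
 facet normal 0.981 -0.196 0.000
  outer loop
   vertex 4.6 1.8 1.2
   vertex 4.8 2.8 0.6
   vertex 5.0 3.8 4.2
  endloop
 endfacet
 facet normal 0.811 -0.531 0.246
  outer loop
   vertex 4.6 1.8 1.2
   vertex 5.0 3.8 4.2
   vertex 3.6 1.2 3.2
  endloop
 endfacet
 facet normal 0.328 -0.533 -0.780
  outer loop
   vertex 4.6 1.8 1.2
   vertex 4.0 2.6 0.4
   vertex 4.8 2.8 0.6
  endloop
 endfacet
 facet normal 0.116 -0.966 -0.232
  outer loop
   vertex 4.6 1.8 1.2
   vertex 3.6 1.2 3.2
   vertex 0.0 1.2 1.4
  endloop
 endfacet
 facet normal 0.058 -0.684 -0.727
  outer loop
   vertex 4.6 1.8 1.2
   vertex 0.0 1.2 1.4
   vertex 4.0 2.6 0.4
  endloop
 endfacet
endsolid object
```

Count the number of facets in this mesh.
12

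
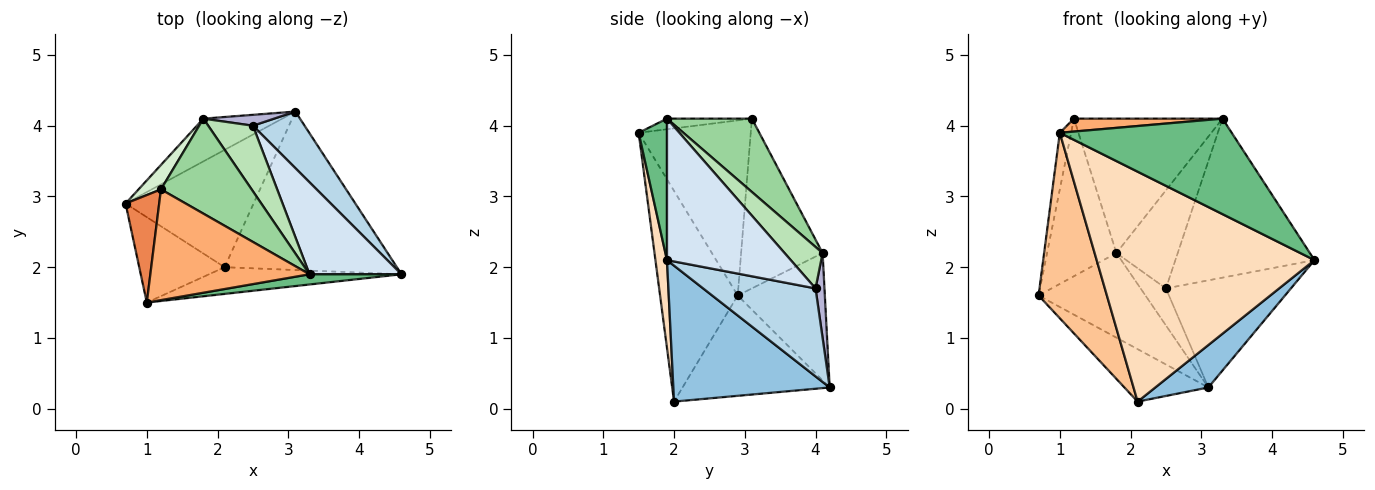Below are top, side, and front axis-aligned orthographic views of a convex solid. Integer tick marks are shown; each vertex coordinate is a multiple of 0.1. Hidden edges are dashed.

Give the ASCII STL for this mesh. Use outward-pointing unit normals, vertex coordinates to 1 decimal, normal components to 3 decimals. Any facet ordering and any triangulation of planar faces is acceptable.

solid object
 facet normal -0.582 0.332 -0.742
  outer loop
   vertex 2.1 2.0 0.1
   vertex 0.7 2.9 1.6
   vertex 3.1 4.2 0.3
  endloop
 endfacet
 facet normal 0.606 -0.206 -0.768
  outer loop
   vertex 2.1 2.0 0.1
   vertex 3.1 4.2 0.3
   vertex 4.6 1.9 2.1
  endloop
 endfacet
 facet normal 0.622 0.692 0.366
  outer loop
   vertex 2.5 4.0 1.7
   vertex 4.6 1.9 2.1
   vertex 3.1 4.2 0.3
  endloop
 endfacet
 facet normal 0.610 0.686 0.397
  outer loop
   vertex 2.5 4.0 1.7
   vertex 3.3 1.9 4.1
   vertex 4.6 1.9 2.1
  endloop
 endfacet
 facet normal -0.977 0.099 0.188
  outer loop
   vertex 1.0 1.5 3.9
   vertex 1.2 3.1 4.1
   vertex 0.7 2.9 1.6
  endloop
 endfacet
 facet normal -0.066 -0.116 0.991
  outer loop
   vertex 1.0 1.5 3.9
   vertex 3.3 1.9 4.1
   vertex 1.2 3.1 4.1
  endloop
 endfacet
 facet normal -0.718 -0.632 -0.291
  outer loop
   vertex 1.0 1.5 3.9
   vertex 0.7 2.9 1.6
   vertex 2.1 2.0 0.1
  endloop
 endfacet
 facet normal 0.053 -0.992 -0.115
  outer loop
   vertex 1.0 1.5 3.9
   vertex 2.1 2.0 0.1
   vertex 4.6 1.9 2.1
  endloop
 endfacet
 facet normal 0.162 -0.981 0.105
  outer loop
   vertex 1.0 1.5 3.9
   vertex 4.6 1.9 2.1
   vertex 3.3 1.9 4.1
  endloop
 endfacet
 facet normal 0.423 0.740 0.523
  outer loop
   vertex 1.8 4.1 2.2
   vertex 1.2 3.1 4.1
   vertex 3.3 1.9 4.1
  endloop
 endfacet
 facet normal 0.458 0.739 0.494
  outer loop
   vertex 1.8 4.1 2.2
   vertex 3.3 1.9 4.1
   vertex 2.5 4.0 1.7
  endloop
 endfacet
 facet normal -0.758 0.645 0.100
  outer loop
   vertex 1.8 4.1 2.2
   vertex 0.7 2.9 1.6
   vertex 1.2 3.1 4.1
  endloop
 endfacet
 facet normal -0.588 0.722 -0.365
  outer loop
   vertex 1.8 4.1 2.2
   vertex 3.1 4.2 0.3
   vertex 0.7 2.9 1.6
  endloop
 endfacet
 facet normal 0.321 0.909 0.267
  outer loop
   vertex 1.8 4.1 2.2
   vertex 2.5 4.0 1.7
   vertex 3.1 4.2 0.3
  endloop
 endfacet
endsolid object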